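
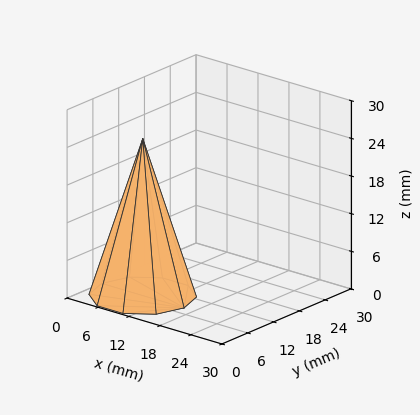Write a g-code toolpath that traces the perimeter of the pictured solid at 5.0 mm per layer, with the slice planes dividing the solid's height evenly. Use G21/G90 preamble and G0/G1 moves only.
Reading the render: the shape is a regular 10-sided pyramid, base circumscribed radius ≈ 8 mm, apex at z ≈ 25 mm (dimensions read to the nearest mm from the axis ticks). For the g-code, the solid's height is divided into equal slices at the stated Δz and each level perimeter traced with G1 moves after a G0 lift.

; perimeter-only toolpath
G21 ; units = mm
G90 ; absolute positioning
G28 ; home
; layer 1
G0 Z5.0
G0 X14.4 Y8.0
G1 X13.2 Y11.8
G1 X10.0 Y14.1
G1 X6.0 Y14.1
G1 X2.8 Y11.8
G1 X1.6 Y8.0
G1 X2.8 Y4.2
G1 X6.0 Y1.9
G1 X10.0 Y1.9
G1 X13.2 Y4.2
G1 X14.4 Y8.0
; layer 2
G0 Z10.0
G0 X12.8 Y8.0
G1 X11.9 Y10.8
G1 X9.5 Y12.6
G1 X6.5 Y12.6
G1 X4.1 Y10.8
G1 X3.2 Y8.0
G1 X4.1 Y5.2
G1 X6.5 Y3.4
G1 X9.5 Y3.4
G1 X11.9 Y5.2
G1 X12.8 Y8.0
; layer 3
G0 Z15.0
G0 X11.2 Y8.0
G1 X10.6 Y9.9
G1 X9.0 Y11.0
G1 X7.0 Y11.0
G1 X5.4 Y9.9
G1 X4.8 Y8.0
G1 X5.4 Y6.1
G1 X7.0 Y5.0
G1 X9.0 Y5.0
G1 X10.6 Y6.1
G1 X11.2 Y8.0
; layer 4
G0 Z20.0
G0 X9.6 Y8.0
G1 X9.3 Y8.9
G1 X8.5 Y9.5
G1 X7.5 Y9.5
G1 X6.7 Y8.9
G1 X6.4 Y8.0
G1 X6.7 Y7.1
G1 X7.5 Y6.5
G1 X8.5 Y6.5
G1 X9.3 Y7.1
G1 X9.6 Y8.0
M2 ; end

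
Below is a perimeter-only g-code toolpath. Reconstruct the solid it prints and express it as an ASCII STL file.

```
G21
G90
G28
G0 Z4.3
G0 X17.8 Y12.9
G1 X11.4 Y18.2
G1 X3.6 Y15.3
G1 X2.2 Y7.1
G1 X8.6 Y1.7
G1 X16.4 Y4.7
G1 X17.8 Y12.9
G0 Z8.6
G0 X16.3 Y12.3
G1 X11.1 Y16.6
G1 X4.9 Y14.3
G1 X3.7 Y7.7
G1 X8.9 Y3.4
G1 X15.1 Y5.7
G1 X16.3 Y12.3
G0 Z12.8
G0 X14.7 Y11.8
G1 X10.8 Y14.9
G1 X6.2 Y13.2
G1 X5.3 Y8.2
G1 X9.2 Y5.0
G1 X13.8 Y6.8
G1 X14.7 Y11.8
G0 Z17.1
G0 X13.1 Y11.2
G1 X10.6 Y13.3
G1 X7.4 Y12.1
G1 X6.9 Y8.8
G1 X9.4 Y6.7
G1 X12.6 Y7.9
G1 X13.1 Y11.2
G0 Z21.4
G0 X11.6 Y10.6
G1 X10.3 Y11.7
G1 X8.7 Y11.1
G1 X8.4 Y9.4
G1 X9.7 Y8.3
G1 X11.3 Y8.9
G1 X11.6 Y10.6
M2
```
solid part
  facet normal 0.0000 0.0000 -1.0000
    outer loop
      vertex 2.3 16.4 0.0
      vertex 11.7 19.9 0.0
      vertex 19.4 13.5 0.0
    endloop
  endfacet
  facet normal 0.0000 0.0000 -1.0000
    outer loop
      vertex 0.6 6.5 0.0
      vertex 2.3 16.4 0.0
      vertex 19.4 13.5 0.0
    endloop
  endfacet
  facet normal 0.0000 0.0000 -1.0000
    outer loop
      vertex 8.3 0.1 0.0
      vertex 0.6 6.5 0.0
      vertex 19.4 13.5 0.0
    endloop
  endfacet
  facet normal 0.0000 0.0000 -1.0000
    outer loop
      vertex 17.7 3.6 0.0
      vertex 8.3 0.1 0.0
      vertex 19.4 13.5 0.0
    endloop
  endfacet
  facet normal 0.6054 0.7284 0.3207
    outer loop
      vertex 19.4 13.5 0.0
      vertex 11.7 19.9 0.0
      vertex 10.0 10.0 25.7
    endloop
  endfacet
  facet normal -0.3306 0.8878 0.3201
    outer loop
      vertex 11.7 19.9 0.0
      vertex 2.3 16.4 0.0
      vertex 10.0 10.0 25.7
    endloop
  endfacet
  facet normal -0.9338 0.1604 0.3197
    outer loop
      vertex 2.3 16.4 0.0
      vertex 0.6 6.5 0.0
      vertex 10.0 10.0 25.7
    endloop
  endfacet
  facet normal -0.6054 -0.7284 0.3207
    outer loop
      vertex 0.6 6.5 0.0
      vertex 8.3 0.1 0.0
      vertex 10.0 10.0 25.7
    endloop
  endfacet
  facet normal 0.3306 -0.8878 0.3201
    outer loop
      vertex 8.3 0.1 0.0
      vertex 17.7 3.6 0.0
      vertex 10.0 10.0 25.7
    endloop
  endfacet
  facet normal 0.9338 -0.1604 0.3197
    outer loop
      vertex 17.7 3.6 0.0
      vertex 19.4 13.5 0.0
      vertex 10.0 10.0 25.7
    endloop
  endfacet
endsolid part

The G0 Z moves step by Δz≈4.3 mm. The G1 loops shrink linearly with z, so the solid tapers from its base footprint up to z≈25.7. Closing with a flat bottom cap and the tapered top and triangulating gives 10 facets — a regular 6-sided pyramid, base circumscribed radius ≈ 10 mm, apex at z ≈ 25.7 mm.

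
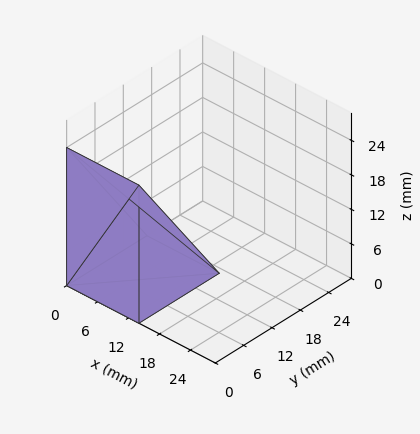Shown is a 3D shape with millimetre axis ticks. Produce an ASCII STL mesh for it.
Reading the render: the shape is a wedge (ramp): 14 × 17 mm base, rising to 24 mm along the y=0 edge and sloping linearly to z=0 at y=17 (dimensions read to the nearest mm from the axis ticks). For the STL, each face is triangulated and given an outward normal.

solid part
  facet normal 0.0000 0.0000 -1.0000
    outer loop
      vertex 14.0 17.0 0.0
      vertex 14.0 0.0 0.0
      vertex 0.0 0.0 0.0
    endloop
  endfacet
  facet normal 0.0000 0.0000 -1.0000
    outer loop
      vertex 0.0 17.0 0.0
      vertex 14.0 17.0 0.0
      vertex 0.0 0.0 0.0
    endloop
  endfacet
  facet normal 0.0000 -1.0000 0.0000
    outer loop
      vertex 0.0 0.0 0.0
      vertex 14.0 0.0 0.0
      vertex 14.0 0.0 24.0
    endloop
  endfacet
  facet normal 0.0000 -1.0000 0.0000
    outer loop
      vertex 0.0 0.0 0.0
      vertex 14.0 0.0 24.0
      vertex 0.0 0.0 24.0
    endloop
  endfacet
  facet normal 0.0000 0.8160 0.5780
    outer loop
      vertex 0.0 0.0 24.0
      vertex 14.0 0.0 24.0
      vertex 14.0 17.0 0.0
    endloop
  endfacet
  facet normal 0.0000 0.8160 0.5780
    outer loop
      vertex 0.0 0.0 24.0
      vertex 14.0 17.0 0.0
      vertex 0.0 17.0 0.0
    endloop
  endfacet
  facet normal -1.0000 0.0000 0.0000
    outer loop
      vertex 0.0 0.0 24.0
      vertex 0.0 17.0 0.0
      vertex 0.0 0.0 0.0
    endloop
  endfacet
  facet normal 1.0000 0.0000 0.0000
    outer loop
      vertex 14.0 0.0 0.0
      vertex 14.0 17.0 0.0
      vertex 14.0 0.0 24.0
    endloop
  endfacet
endsolid part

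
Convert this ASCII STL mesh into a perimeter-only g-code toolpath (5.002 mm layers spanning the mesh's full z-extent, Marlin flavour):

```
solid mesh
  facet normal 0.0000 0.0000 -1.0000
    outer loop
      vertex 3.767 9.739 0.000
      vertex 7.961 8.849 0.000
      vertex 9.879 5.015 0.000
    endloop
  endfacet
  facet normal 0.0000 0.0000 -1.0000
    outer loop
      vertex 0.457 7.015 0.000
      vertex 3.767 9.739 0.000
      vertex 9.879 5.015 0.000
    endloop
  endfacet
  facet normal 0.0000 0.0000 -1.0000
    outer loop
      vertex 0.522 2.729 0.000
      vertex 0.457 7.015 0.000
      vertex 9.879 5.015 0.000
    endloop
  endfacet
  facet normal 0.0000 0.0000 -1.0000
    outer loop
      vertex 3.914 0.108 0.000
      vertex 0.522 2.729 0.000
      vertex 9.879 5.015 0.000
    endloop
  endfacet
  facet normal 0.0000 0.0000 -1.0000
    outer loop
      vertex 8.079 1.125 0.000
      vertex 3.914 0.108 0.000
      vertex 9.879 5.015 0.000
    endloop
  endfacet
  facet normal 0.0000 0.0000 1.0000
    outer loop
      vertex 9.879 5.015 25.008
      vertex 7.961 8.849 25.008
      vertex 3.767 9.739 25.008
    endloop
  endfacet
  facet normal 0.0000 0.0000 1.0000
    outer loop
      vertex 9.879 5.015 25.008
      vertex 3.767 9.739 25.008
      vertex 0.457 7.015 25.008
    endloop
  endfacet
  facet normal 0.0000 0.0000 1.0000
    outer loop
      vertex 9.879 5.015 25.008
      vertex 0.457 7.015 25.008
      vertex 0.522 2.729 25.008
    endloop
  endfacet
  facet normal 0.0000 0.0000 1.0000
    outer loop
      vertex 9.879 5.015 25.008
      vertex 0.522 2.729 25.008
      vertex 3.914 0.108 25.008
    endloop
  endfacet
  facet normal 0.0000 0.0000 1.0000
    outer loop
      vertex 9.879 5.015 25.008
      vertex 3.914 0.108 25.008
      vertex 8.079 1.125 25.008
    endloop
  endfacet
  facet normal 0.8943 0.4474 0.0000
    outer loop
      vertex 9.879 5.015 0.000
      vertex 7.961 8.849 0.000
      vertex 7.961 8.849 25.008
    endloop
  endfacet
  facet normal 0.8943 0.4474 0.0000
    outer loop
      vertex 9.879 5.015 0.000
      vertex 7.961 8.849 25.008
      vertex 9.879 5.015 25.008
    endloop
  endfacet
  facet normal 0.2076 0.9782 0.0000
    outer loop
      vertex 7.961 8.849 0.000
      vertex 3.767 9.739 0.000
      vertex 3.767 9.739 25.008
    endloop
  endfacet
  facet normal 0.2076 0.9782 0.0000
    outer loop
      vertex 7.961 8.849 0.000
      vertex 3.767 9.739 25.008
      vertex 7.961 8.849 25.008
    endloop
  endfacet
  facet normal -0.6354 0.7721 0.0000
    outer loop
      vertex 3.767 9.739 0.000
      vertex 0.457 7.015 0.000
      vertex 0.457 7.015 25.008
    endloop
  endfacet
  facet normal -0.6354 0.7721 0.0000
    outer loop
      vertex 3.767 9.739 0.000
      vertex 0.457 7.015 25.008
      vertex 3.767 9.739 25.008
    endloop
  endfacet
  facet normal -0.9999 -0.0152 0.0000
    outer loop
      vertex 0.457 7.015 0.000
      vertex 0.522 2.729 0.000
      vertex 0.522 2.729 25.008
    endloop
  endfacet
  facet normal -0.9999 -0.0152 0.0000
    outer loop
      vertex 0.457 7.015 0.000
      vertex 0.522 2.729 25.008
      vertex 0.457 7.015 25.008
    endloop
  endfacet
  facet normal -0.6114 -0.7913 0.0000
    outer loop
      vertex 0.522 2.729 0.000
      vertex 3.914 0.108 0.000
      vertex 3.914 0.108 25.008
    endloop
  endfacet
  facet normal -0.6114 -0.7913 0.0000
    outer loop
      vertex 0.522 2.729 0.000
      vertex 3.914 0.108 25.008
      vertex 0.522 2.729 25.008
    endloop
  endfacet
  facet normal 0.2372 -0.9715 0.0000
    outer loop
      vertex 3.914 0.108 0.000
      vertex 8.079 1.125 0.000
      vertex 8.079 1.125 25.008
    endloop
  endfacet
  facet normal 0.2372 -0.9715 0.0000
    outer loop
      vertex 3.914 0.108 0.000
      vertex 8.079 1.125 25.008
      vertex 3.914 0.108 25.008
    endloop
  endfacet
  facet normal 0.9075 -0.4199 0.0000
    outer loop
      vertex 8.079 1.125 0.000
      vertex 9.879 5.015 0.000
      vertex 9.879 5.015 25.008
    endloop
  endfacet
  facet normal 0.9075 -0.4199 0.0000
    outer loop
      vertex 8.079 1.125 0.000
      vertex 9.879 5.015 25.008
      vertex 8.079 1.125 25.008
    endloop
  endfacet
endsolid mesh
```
; perimeter-only toolpath
G21 ; units = mm
G90 ; absolute positioning
G28 ; home
; layer 1
G0 Z5.002
G0 X9.879 Y5.015
G1 X7.961 Y8.849
G1 X3.767 Y9.739
G1 X0.457 Y7.015
G1 X0.522 Y2.729
G1 X3.914 Y0.108
G1 X8.079 Y1.125
G1 X9.879 Y5.015
; layer 2
G0 Z10.003
G0 X9.879 Y5.015
G1 X7.961 Y8.849
G1 X3.767 Y9.739
G1 X0.457 Y7.015
G1 X0.522 Y2.729
G1 X3.914 Y0.108
G1 X8.079 Y1.125
G1 X9.879 Y5.015
; layer 3
G0 Z15.005
G0 X9.879 Y5.015
G1 X7.961 Y8.849
G1 X3.767 Y9.739
G1 X0.457 Y7.015
G1 X0.522 Y2.729
G1 X3.914 Y0.108
G1 X8.079 Y1.125
G1 X9.879 Y5.015
; layer 4
G0 Z20.006
G0 X9.879 Y5.015
G1 X7.961 Y8.849
G1 X3.767 Y9.739
G1 X0.457 Y7.015
G1 X0.522 Y2.729
G1 X3.914 Y0.108
G1 X8.079 Y1.125
G1 X9.879 Y5.015
; layer 5
G0 Z25.008
G0 X9.879 Y5.015
G1 X7.961 Y8.849
G1 X3.767 Y9.739
G1 X0.457 Y7.015
G1 X0.522 Y2.729
G1 X3.914 Y0.108
G1 X8.079 Y1.125
G1 X9.879 Y5.015
M2 ; end

The solid is a regular 7-sided prism (a cylinder approximated with 7 flat sides), circumscribed radius ≈ 4.94 mm, height ≈ 25 mm. Slicing at Δz = 5.002 mm — 5 equal slices spanning the solid's height, so layer i sits at z = i·h/5 — gives 5 non-empty perimeters. Each is a 7-segment closed polygon; G0 lifts to the layer z and rapids to the start vertex, then G1 traces the edges.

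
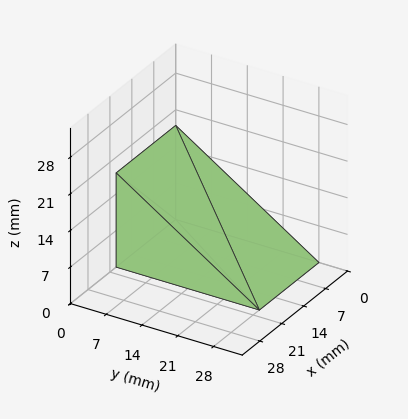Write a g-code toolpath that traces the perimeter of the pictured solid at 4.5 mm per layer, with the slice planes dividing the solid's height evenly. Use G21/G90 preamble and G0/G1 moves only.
Reading the render: the shape is a wedge (ramp): 19 × 28 mm base, rising to 18 mm along the y=0 edge and sloping linearly to z=0 at y=28 (dimensions read to the nearest mm from the axis ticks). For the g-code, the solid's height is divided into equal slices at the stated Δz and each level perimeter traced with G1 moves after a G0 lift.

; perimeter-only toolpath
G21 ; units = mm
G90 ; absolute positioning
G28 ; home
; layer 1
G0 Z4.5
G0 X0.0 Y0.0
G1 X19.0 Y0.0
G1 X19.0 Y21.0
G1 X0.0 Y21.0
G1 X0.0 Y0.0
; layer 2
G0 Z9.0
G0 X0.0 Y0.0
G1 X19.0 Y0.0
G1 X19.0 Y14.0
G1 X0.0 Y14.0
G1 X0.0 Y0.0
; layer 3
G0 Z13.5
G0 X0.0 Y0.0
G1 X19.0 Y0.0
G1 X19.0 Y7.0
G1 X0.0 Y7.0
G1 X0.0 Y0.0
M2 ; end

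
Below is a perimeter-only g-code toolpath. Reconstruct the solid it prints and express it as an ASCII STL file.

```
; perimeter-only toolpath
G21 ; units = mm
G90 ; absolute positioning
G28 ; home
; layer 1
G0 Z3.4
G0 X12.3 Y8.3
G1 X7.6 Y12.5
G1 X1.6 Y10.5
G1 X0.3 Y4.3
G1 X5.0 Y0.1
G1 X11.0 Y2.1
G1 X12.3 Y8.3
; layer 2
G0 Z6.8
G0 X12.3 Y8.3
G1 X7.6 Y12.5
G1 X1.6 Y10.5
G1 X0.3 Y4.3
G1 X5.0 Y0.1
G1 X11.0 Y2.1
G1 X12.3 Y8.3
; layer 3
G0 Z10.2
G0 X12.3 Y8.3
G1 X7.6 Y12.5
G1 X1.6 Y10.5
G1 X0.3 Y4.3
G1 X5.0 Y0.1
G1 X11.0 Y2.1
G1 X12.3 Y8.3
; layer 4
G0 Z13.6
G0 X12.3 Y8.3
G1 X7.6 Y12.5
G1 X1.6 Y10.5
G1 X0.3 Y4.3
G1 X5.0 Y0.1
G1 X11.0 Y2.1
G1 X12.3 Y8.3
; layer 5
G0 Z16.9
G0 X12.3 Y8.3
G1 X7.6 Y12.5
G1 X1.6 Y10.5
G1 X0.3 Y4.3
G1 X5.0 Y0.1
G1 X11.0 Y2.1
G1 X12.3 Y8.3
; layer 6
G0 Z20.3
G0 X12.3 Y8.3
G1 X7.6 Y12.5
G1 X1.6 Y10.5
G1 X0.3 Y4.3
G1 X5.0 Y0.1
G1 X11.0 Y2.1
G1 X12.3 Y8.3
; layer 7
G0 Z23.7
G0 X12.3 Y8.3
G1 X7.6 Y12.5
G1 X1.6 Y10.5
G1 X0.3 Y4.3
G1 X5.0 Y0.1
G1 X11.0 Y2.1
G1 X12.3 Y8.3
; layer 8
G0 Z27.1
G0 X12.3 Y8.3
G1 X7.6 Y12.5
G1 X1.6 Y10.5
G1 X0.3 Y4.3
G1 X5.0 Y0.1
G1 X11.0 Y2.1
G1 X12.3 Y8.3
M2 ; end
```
solid part
  facet normal 0.0000 0.0000 -1.0000
    outer loop
      vertex 1.6 10.5 0.0
      vertex 7.6 12.5 0.0
      vertex 12.3 8.3 0.0
    endloop
  endfacet
  facet normal 0.0000 0.0000 -1.0000
    outer loop
      vertex 0.3 4.3 0.0
      vertex 1.6 10.5 0.0
      vertex 12.3 8.3 0.0
    endloop
  endfacet
  facet normal 0.0000 0.0000 -1.0000
    outer loop
      vertex 5.0 0.1 0.0
      vertex 0.3 4.3 0.0
      vertex 12.3 8.3 0.0
    endloop
  endfacet
  facet normal 0.0000 0.0000 -1.0000
    outer loop
      vertex 11.0 2.1 0.0
      vertex 5.0 0.1 0.0
      vertex 12.3 8.3 0.0
    endloop
  endfacet
  facet normal 0.0000 0.0000 1.0000
    outer loop
      vertex 12.3 8.3 27.1
      vertex 7.6 12.5 27.1
      vertex 1.6 10.5 27.1
    endloop
  endfacet
  facet normal 0.0000 0.0000 1.0000
    outer loop
      vertex 12.3 8.3 27.1
      vertex 1.6 10.5 27.1
      vertex 0.3 4.3 27.1
    endloop
  endfacet
  facet normal 0.0000 0.0000 1.0000
    outer loop
      vertex 12.3 8.3 27.1
      vertex 0.3 4.3 27.1
      vertex 5.0 0.1 27.1
    endloop
  endfacet
  facet normal 0.0000 0.0000 1.0000
    outer loop
      vertex 12.3 8.3 27.1
      vertex 5.0 0.1 27.1
      vertex 11.0 2.1 27.1
    endloop
  endfacet
  facet normal 0.6663 0.7457 0.0000
    outer loop
      vertex 12.3 8.3 0.0
      vertex 7.6 12.5 0.0
      vertex 7.6 12.5 27.1
    endloop
  endfacet
  facet normal 0.6663 0.7457 0.0000
    outer loop
      vertex 12.3 8.3 0.0
      vertex 7.6 12.5 27.1
      vertex 12.3 8.3 27.1
    endloop
  endfacet
  facet normal -0.3162 0.9487 0.0000
    outer loop
      vertex 7.6 12.5 0.0
      vertex 1.6 10.5 0.0
      vertex 1.6 10.5 27.1
    endloop
  endfacet
  facet normal -0.3162 0.9487 0.0000
    outer loop
      vertex 7.6 12.5 0.0
      vertex 1.6 10.5 27.1
      vertex 7.6 12.5 27.1
    endloop
  endfacet
  facet normal -0.9787 0.2052 0.0000
    outer loop
      vertex 1.6 10.5 0.0
      vertex 0.3 4.3 0.0
      vertex 0.3 4.3 27.1
    endloop
  endfacet
  facet normal -0.9787 0.2052 0.0000
    outer loop
      vertex 1.6 10.5 0.0
      vertex 0.3 4.3 27.1
      vertex 1.6 10.5 27.1
    endloop
  endfacet
  facet normal -0.6663 -0.7457 0.0000
    outer loop
      vertex 0.3 4.3 0.0
      vertex 5.0 0.1 0.0
      vertex 5.0 0.1 27.1
    endloop
  endfacet
  facet normal -0.6663 -0.7457 0.0000
    outer loop
      vertex 0.3 4.3 0.0
      vertex 5.0 0.1 27.1
      vertex 0.3 4.3 27.1
    endloop
  endfacet
  facet normal 0.3162 -0.9487 0.0000
    outer loop
      vertex 5.0 0.1 0.0
      vertex 11.0 2.1 0.0
      vertex 11.0 2.1 27.1
    endloop
  endfacet
  facet normal 0.3162 -0.9487 0.0000
    outer loop
      vertex 5.0 0.1 0.0
      vertex 11.0 2.1 27.1
      vertex 5.0 0.1 27.1
    endloop
  endfacet
  facet normal 0.9787 -0.2052 0.0000
    outer loop
      vertex 11.0 2.1 0.0
      vertex 12.3 8.3 0.0
      vertex 12.3 8.3 27.1
    endloop
  endfacet
  facet normal 0.9787 -0.2052 0.0000
    outer loop
      vertex 11.0 2.1 0.0
      vertex 12.3 8.3 27.1
      vertex 11.0 2.1 27.1
    endloop
  endfacet
endsolid part

The G0 Z moves step by Δz≈3.4 mm. Every layer's G1 loop is the same polygon, so the solid is a straight extrusion of it from z=0 to z≈27.1. Closing with flat bottom and top caps and triangulating gives 20 facets — a regular 6-sided prism (a cylinder approximated with 6 flat sides), circumscribed radius ≈ 6.3 mm, height ≈ 27.1 mm.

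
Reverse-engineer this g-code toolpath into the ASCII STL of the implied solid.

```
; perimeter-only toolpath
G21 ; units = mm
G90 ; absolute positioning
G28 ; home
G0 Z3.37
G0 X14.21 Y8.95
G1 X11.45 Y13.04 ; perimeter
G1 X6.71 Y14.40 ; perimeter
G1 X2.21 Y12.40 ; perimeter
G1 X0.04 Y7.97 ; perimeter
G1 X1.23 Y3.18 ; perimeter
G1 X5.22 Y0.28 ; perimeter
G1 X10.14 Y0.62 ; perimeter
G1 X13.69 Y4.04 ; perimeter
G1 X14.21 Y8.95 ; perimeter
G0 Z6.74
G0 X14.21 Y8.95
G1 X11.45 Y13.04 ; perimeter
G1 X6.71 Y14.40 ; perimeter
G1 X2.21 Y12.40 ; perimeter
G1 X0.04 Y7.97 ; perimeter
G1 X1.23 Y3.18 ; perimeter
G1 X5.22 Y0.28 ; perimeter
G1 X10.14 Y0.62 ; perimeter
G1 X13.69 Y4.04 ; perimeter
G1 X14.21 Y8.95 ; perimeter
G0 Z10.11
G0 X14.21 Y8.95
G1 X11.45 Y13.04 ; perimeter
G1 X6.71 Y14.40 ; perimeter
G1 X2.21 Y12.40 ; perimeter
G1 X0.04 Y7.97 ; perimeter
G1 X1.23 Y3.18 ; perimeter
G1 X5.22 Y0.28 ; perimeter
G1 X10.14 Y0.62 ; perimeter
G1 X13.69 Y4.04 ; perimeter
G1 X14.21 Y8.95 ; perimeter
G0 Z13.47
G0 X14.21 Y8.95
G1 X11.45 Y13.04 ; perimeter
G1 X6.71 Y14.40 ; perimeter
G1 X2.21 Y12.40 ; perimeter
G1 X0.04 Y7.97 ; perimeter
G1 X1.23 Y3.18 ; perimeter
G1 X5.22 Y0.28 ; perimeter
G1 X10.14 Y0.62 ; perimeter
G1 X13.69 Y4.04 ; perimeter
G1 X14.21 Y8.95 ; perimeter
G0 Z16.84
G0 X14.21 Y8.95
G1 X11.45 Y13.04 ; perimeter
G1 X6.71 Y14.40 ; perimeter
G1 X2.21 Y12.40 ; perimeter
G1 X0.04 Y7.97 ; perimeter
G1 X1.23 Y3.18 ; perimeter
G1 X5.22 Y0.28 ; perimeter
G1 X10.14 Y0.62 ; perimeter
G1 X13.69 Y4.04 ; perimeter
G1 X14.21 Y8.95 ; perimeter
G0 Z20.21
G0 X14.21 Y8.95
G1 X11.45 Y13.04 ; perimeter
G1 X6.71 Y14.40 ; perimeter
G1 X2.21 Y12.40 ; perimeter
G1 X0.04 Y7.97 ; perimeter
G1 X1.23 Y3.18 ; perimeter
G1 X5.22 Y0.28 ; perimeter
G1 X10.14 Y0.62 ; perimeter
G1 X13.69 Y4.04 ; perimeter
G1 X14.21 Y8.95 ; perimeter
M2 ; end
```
solid part
  facet normal 0.0000 0.0000 -1.0000
    outer loop
      vertex 6.71 14.40 0.00
      vertex 11.45 13.04 0.00
      vertex 14.21 8.95 0.00
    endloop
  endfacet
  facet normal 0.0000 0.0000 -1.0000
    outer loop
      vertex 2.21 12.40 0.00
      vertex 6.71 14.40 0.00
      vertex 14.21 8.95 0.00
    endloop
  endfacet
  facet normal 0.0000 0.0000 -1.0000
    outer loop
      vertex 0.04 7.97 0.00
      vertex 2.21 12.40 0.00
      vertex 14.21 8.95 0.00
    endloop
  endfacet
  facet normal 0.0000 0.0000 -1.0000
    outer loop
      vertex 1.23 3.18 0.00
      vertex 0.04 7.97 0.00
      vertex 14.21 8.95 0.00
    endloop
  endfacet
  facet normal 0.0000 0.0000 -1.0000
    outer loop
      vertex 5.22 0.28 0.00
      vertex 1.23 3.18 0.00
      vertex 14.21 8.95 0.00
    endloop
  endfacet
  facet normal 0.0000 0.0000 -1.0000
    outer loop
      vertex 10.14 0.62 0.00
      vertex 5.22 0.28 0.00
      vertex 14.21 8.95 0.00
    endloop
  endfacet
  facet normal 0.0000 0.0000 -1.0000
    outer loop
      vertex 13.69 4.04 0.00
      vertex 10.14 0.62 0.00
      vertex 14.21 8.95 0.00
    endloop
  endfacet
  facet normal 0.0000 0.0000 1.0000
    outer loop
      vertex 14.21 8.95 20.21
      vertex 11.45 13.04 20.21
      vertex 6.71 14.40 20.21
    endloop
  endfacet
  facet normal 0.0000 0.0000 1.0000
    outer loop
      vertex 14.21 8.95 20.21
      vertex 6.71 14.40 20.21
      vertex 2.21 12.40 20.21
    endloop
  endfacet
  facet normal 0.0000 0.0000 1.0000
    outer loop
      vertex 14.21 8.95 20.21
      vertex 2.21 12.40 20.21
      vertex 0.04 7.97 20.21
    endloop
  endfacet
  facet normal 0.0000 0.0000 1.0000
    outer loop
      vertex 14.21 8.95 20.21
      vertex 0.04 7.97 20.21
      vertex 1.23 3.18 20.21
    endloop
  endfacet
  facet normal 0.0000 0.0000 1.0000
    outer loop
      vertex 14.21 8.95 20.21
      vertex 1.23 3.18 20.21
      vertex 5.22 0.28 20.21
    endloop
  endfacet
  facet normal 0.0000 0.0000 1.0000
    outer loop
      vertex 14.21 8.95 20.21
      vertex 5.22 0.28 20.21
      vertex 10.14 0.62 20.21
    endloop
  endfacet
  facet normal 0.0000 0.0000 1.0000
    outer loop
      vertex 14.21 8.95 20.21
      vertex 10.14 0.62 20.21
      vertex 13.69 4.04 20.21
    endloop
  endfacet
  facet normal 0.8289 0.5594 0.0000
    outer loop
      vertex 14.21 8.95 0.00
      vertex 11.45 13.04 0.00
      vertex 11.45 13.04 20.21
    endloop
  endfacet
  facet normal 0.8289 0.5594 0.0000
    outer loop
      vertex 14.21 8.95 0.00
      vertex 11.45 13.04 20.21
      vertex 14.21 8.95 20.21
    endloop
  endfacet
  facet normal 0.2758 0.9612 0.0000
    outer loop
      vertex 11.45 13.04 0.00
      vertex 6.71 14.40 0.00
      vertex 6.71 14.40 20.21
    endloop
  endfacet
  facet normal 0.2758 0.9612 0.0000
    outer loop
      vertex 11.45 13.04 0.00
      vertex 6.71 14.40 20.21
      vertex 11.45 13.04 20.21
    endloop
  endfacet
  facet normal -0.4061 0.9138 0.0000
    outer loop
      vertex 6.71 14.40 0.00
      vertex 2.21 12.40 0.00
      vertex 2.21 12.40 20.21
    endloop
  endfacet
  facet normal -0.4061 0.9138 0.0000
    outer loop
      vertex 6.71 14.40 0.00
      vertex 2.21 12.40 20.21
      vertex 6.71 14.40 20.21
    endloop
  endfacet
  facet normal -0.8980 0.4399 0.0000
    outer loop
      vertex 2.21 12.40 0.00
      vertex 0.04 7.97 0.00
      vertex 0.04 7.97 20.21
    endloop
  endfacet
  facet normal -0.8980 0.4399 0.0000
    outer loop
      vertex 2.21 12.40 0.00
      vertex 0.04 7.97 20.21
      vertex 2.21 12.40 20.21
    endloop
  endfacet
  facet normal -0.9705 -0.2411 0.0000
    outer loop
      vertex 0.04 7.97 0.00
      vertex 1.23 3.18 0.00
      vertex 1.23 3.18 20.21
    endloop
  endfacet
  facet normal -0.9705 -0.2411 0.0000
    outer loop
      vertex 0.04 7.97 0.00
      vertex 1.23 3.18 20.21
      vertex 0.04 7.97 20.21
    endloop
  endfacet
  facet normal -0.5879 -0.8089 0.0000
    outer loop
      vertex 1.23 3.18 0.00
      vertex 5.22 0.28 0.00
      vertex 5.22 0.28 20.21
    endloop
  endfacet
  facet normal -0.5879 -0.8089 0.0000
    outer loop
      vertex 1.23 3.18 0.00
      vertex 5.22 0.28 20.21
      vertex 1.23 3.18 20.21
    endloop
  endfacet
  facet normal 0.0689 -0.9976 0.0000
    outer loop
      vertex 5.22 0.28 0.00
      vertex 10.14 0.62 0.00
      vertex 10.14 0.62 20.21
    endloop
  endfacet
  facet normal 0.0689 -0.9976 0.0000
    outer loop
      vertex 5.22 0.28 0.00
      vertex 10.14 0.62 20.21
      vertex 5.22 0.28 20.21
    endloop
  endfacet
  facet normal 0.6938 -0.7202 0.0000
    outer loop
      vertex 10.14 0.62 0.00
      vertex 13.69 4.04 0.00
      vertex 13.69 4.04 20.21
    endloop
  endfacet
  facet normal 0.6938 -0.7202 0.0000
    outer loop
      vertex 10.14 0.62 0.00
      vertex 13.69 4.04 20.21
      vertex 10.14 0.62 20.21
    endloop
  endfacet
  facet normal 0.9944 -0.1053 0.0000
    outer loop
      vertex 13.69 4.04 0.00
      vertex 14.21 8.95 0.00
      vertex 14.21 8.95 20.21
    endloop
  endfacet
  facet normal 0.9944 -0.1053 0.0000
    outer loop
      vertex 13.69 4.04 0.00
      vertex 14.21 8.95 20.21
      vertex 13.69 4.04 20.21
    endloop
  endfacet
endsolid part

The G0 Z moves step by Δz≈3.37 mm. Every layer's G1 loop is the same polygon, so the solid is a straight extrusion of it from z=0 to z≈20.2. Closing with flat bottom and top caps and triangulating gives 32 facets — a regular 9-sided prism (a cylinder approximated with 9 flat sides), circumscribed radius ≈ 7.21 mm, height ≈ 20.2 mm.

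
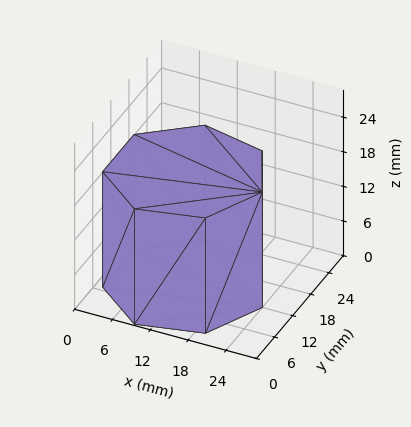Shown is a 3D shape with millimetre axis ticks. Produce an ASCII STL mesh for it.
Reading the render: the shape is a regular 7-sided prism (a cylinder approximated with 7 flat sides), circumscribed radius ≈ 12 mm, height ≈ 20 mm (dimensions read to the nearest mm from the axis ticks). For the STL, each face is triangulated and given an outward normal.

solid part
  facet normal 0.0000 0.0000 -1.0000
    outer loop
      vertex 9.33 23.70 0.00
      vertex 19.48 21.38 0.00
      vertex 24.00 12.00 0.00
    endloop
  endfacet
  facet normal 0.0000 0.0000 -1.0000
    outer loop
      vertex 1.19 17.21 0.00
      vertex 9.33 23.70 0.00
      vertex 24.00 12.00 0.00
    endloop
  endfacet
  facet normal 0.0000 0.0000 -1.0000
    outer loop
      vertex 1.19 6.79 0.00
      vertex 1.19 17.21 0.00
      vertex 24.00 12.00 0.00
    endloop
  endfacet
  facet normal 0.0000 0.0000 -1.0000
    outer loop
      vertex 9.33 0.30 0.00
      vertex 1.19 6.79 0.00
      vertex 24.00 12.00 0.00
    endloop
  endfacet
  facet normal 0.0000 0.0000 -1.0000
    outer loop
      vertex 19.48 2.62 0.00
      vertex 9.33 0.30 0.00
      vertex 24.00 12.00 0.00
    endloop
  endfacet
  facet normal 0.0000 0.0000 1.0000
    outer loop
      vertex 24.00 12.00 20.00
      vertex 19.48 21.38 20.00
      vertex 9.33 23.70 20.00
    endloop
  endfacet
  facet normal 0.0000 0.0000 1.0000
    outer loop
      vertex 24.00 12.00 20.00
      vertex 9.33 23.70 20.00
      vertex 1.19 17.21 20.00
    endloop
  endfacet
  facet normal 0.0000 0.0000 1.0000
    outer loop
      vertex 24.00 12.00 20.00
      vertex 1.19 17.21 20.00
      vertex 1.19 6.79 20.00
    endloop
  endfacet
  facet normal 0.0000 0.0000 1.0000
    outer loop
      vertex 24.00 12.00 20.00
      vertex 1.19 6.79 20.00
      vertex 9.33 0.30 20.00
    endloop
  endfacet
  facet normal 0.0000 0.0000 1.0000
    outer loop
      vertex 24.00 12.00 20.00
      vertex 9.33 0.30 20.00
      vertex 19.48 2.62 20.00
    endloop
  endfacet
  facet normal 0.9009 0.4341 0.0000
    outer loop
      vertex 24.00 12.00 0.00
      vertex 19.48 21.38 0.00
      vertex 19.48 21.38 20.00
    endloop
  endfacet
  facet normal 0.9009 0.4341 0.0000
    outer loop
      vertex 24.00 12.00 0.00
      vertex 19.48 21.38 20.00
      vertex 24.00 12.00 20.00
    endloop
  endfacet
  facet normal 0.2228 0.9749 0.0000
    outer loop
      vertex 19.48 21.38 0.00
      vertex 9.33 23.70 0.00
      vertex 9.33 23.70 20.00
    endloop
  endfacet
  facet normal 0.2228 0.9749 0.0000
    outer loop
      vertex 19.48 21.38 0.00
      vertex 9.33 23.70 20.00
      vertex 19.48 21.38 20.00
    endloop
  endfacet
  facet normal -0.6234 0.7819 0.0000
    outer loop
      vertex 9.33 23.70 0.00
      vertex 1.19 17.21 0.00
      vertex 1.19 17.21 20.00
    endloop
  endfacet
  facet normal -0.6234 0.7819 0.0000
    outer loop
      vertex 9.33 23.70 0.00
      vertex 1.19 17.21 20.00
      vertex 9.33 23.70 20.00
    endloop
  endfacet
  facet normal -1.0000 0.0000 0.0000
    outer loop
      vertex 1.19 17.21 0.00
      vertex 1.19 6.79 0.00
      vertex 1.19 6.79 20.00
    endloop
  endfacet
  facet normal -1.0000 0.0000 0.0000
    outer loop
      vertex 1.19 17.21 0.00
      vertex 1.19 6.79 20.00
      vertex 1.19 17.21 20.00
    endloop
  endfacet
  facet normal -0.6234 -0.7819 0.0000
    outer loop
      vertex 1.19 6.79 0.00
      vertex 9.33 0.30 0.00
      vertex 9.33 0.30 20.00
    endloop
  endfacet
  facet normal -0.6234 -0.7819 0.0000
    outer loop
      vertex 1.19 6.79 0.00
      vertex 9.33 0.30 20.00
      vertex 1.19 6.79 20.00
    endloop
  endfacet
  facet normal 0.2228 -0.9749 0.0000
    outer loop
      vertex 9.33 0.30 0.00
      vertex 19.48 2.62 0.00
      vertex 19.48 2.62 20.00
    endloop
  endfacet
  facet normal 0.2228 -0.9749 0.0000
    outer loop
      vertex 9.33 0.30 0.00
      vertex 19.48 2.62 20.00
      vertex 9.33 0.30 20.00
    endloop
  endfacet
  facet normal 0.9009 -0.4341 0.0000
    outer loop
      vertex 19.48 2.62 0.00
      vertex 24.00 12.00 0.00
      vertex 24.00 12.00 20.00
    endloop
  endfacet
  facet normal 0.9009 -0.4341 0.0000
    outer loop
      vertex 19.48 2.62 0.00
      vertex 24.00 12.00 20.00
      vertex 19.48 2.62 20.00
    endloop
  endfacet
endsolid part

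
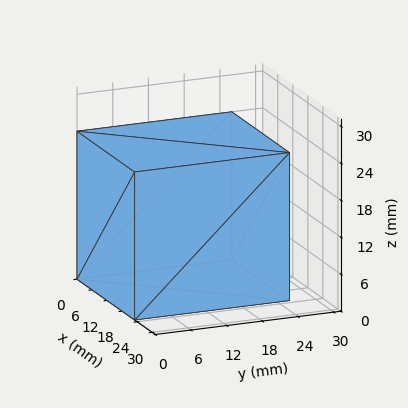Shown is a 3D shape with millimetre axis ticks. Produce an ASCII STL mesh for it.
Reading the render: the shape is a rectangular box, roughly 23 × 26 mm footprint and 24 mm tall (dimensions read to the nearest mm from the axis ticks). For the STL, each face is triangulated and given an outward normal.

solid part
  facet normal 0.0000 0.0000 -1.0000
    outer loop
      vertex 23.0 26.0 0.0
      vertex 23.0 0.0 0.0
      vertex 0.0 0.0 0.0
    endloop
  endfacet
  facet normal 0.0000 0.0000 -1.0000
    outer loop
      vertex 0.0 26.0 0.0
      vertex 23.0 26.0 0.0
      vertex 0.0 0.0 0.0
    endloop
  endfacet
  facet normal 0.0000 0.0000 1.0000
    outer loop
      vertex 0.0 0.0 24.0
      vertex 23.0 0.0 24.0
      vertex 23.0 26.0 24.0
    endloop
  endfacet
  facet normal 0.0000 0.0000 1.0000
    outer loop
      vertex 0.0 0.0 24.0
      vertex 23.0 26.0 24.0
      vertex 0.0 26.0 24.0
    endloop
  endfacet
  facet normal 0.0000 -1.0000 0.0000
    outer loop
      vertex 0.0 0.0 0.0
      vertex 23.0 0.0 0.0
      vertex 23.0 0.0 24.0
    endloop
  endfacet
  facet normal 0.0000 -1.0000 0.0000
    outer loop
      vertex 0.0 0.0 0.0
      vertex 23.0 0.0 24.0
      vertex 0.0 0.0 24.0
    endloop
  endfacet
  facet normal 0.0000 1.0000 0.0000
    outer loop
      vertex 23.0 26.0 24.0
      vertex 23.0 26.0 0.0
      vertex 0.0 26.0 0.0
    endloop
  endfacet
  facet normal 0.0000 1.0000 0.0000
    outer loop
      vertex 0.0 26.0 24.0
      vertex 23.0 26.0 24.0
      vertex 0.0 26.0 0.0
    endloop
  endfacet
  facet normal -1.0000 0.0000 0.0000
    outer loop
      vertex 0.0 26.0 24.0
      vertex 0.0 26.0 0.0
      vertex 0.0 0.0 0.0
    endloop
  endfacet
  facet normal -1.0000 0.0000 0.0000
    outer loop
      vertex 0.0 0.0 24.0
      vertex 0.0 26.0 24.0
      vertex 0.0 0.0 0.0
    endloop
  endfacet
  facet normal 1.0000 0.0000 0.0000
    outer loop
      vertex 23.0 0.0 0.0
      vertex 23.0 26.0 0.0
      vertex 23.0 26.0 24.0
    endloop
  endfacet
  facet normal 1.0000 0.0000 0.0000
    outer loop
      vertex 23.0 0.0 0.0
      vertex 23.0 26.0 24.0
      vertex 23.0 0.0 24.0
    endloop
  endfacet
endsolid part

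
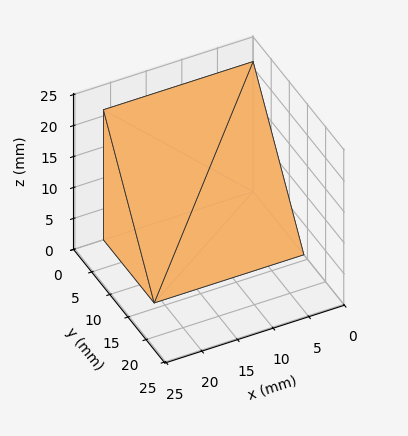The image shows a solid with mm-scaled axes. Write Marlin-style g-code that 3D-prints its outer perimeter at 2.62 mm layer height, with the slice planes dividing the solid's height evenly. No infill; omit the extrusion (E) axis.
Reading the render: the shape is a wedge (ramp): 21 × 14 mm base, rising to 21 mm along the y=0 edge and sloping linearly to z=0 at y=14 (dimensions read to the nearest mm from the axis ticks). For the g-code, the solid's height is divided into equal slices at the stated Δz and each level perimeter traced with G1 moves after a G0 lift.

; perimeter-only toolpath
G21 ; units = mm
G90 ; absolute positioning
G28 ; home
; layer 1
G0 Z2.62
G0 X0.00 Y0.00
G1 X21.00 Y0.00
G1 X21.00 Y12.25
G1 X0.00 Y12.25
G1 X0.00 Y0.00
; layer 2
G0 Z5.25
G0 X0.00 Y0.00
G1 X21.00 Y0.00
G1 X21.00 Y10.50
G1 X0.00 Y10.50
G1 X0.00 Y0.00
; layer 3
G0 Z7.88
G0 X0.00 Y0.00
G1 X21.00 Y0.00
G1 X21.00 Y8.75
G1 X0.00 Y8.75
G1 X0.00 Y0.00
; layer 4
G0 Z10.50
G0 X0.00 Y0.00
G1 X21.00 Y0.00
G1 X21.00 Y7.00
G1 X0.00 Y7.00
G1 X0.00 Y0.00
; layer 5
G0 Z13.12
G0 X0.00 Y0.00
G1 X21.00 Y0.00
G1 X21.00 Y5.25
G1 X0.00 Y5.25
G1 X0.00 Y0.00
; layer 6
G0 Z15.75
G0 X0.00 Y0.00
G1 X21.00 Y0.00
G1 X21.00 Y3.50
G1 X0.00 Y3.50
G1 X0.00 Y0.00
; layer 7
G0 Z18.38
G0 X0.00 Y0.00
G1 X21.00 Y0.00
G1 X21.00 Y1.75
G1 X0.00 Y1.75
G1 X0.00 Y0.00
M2 ; end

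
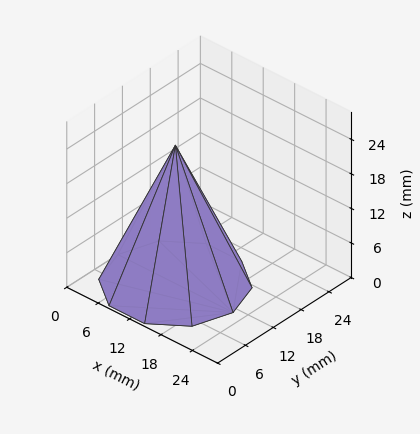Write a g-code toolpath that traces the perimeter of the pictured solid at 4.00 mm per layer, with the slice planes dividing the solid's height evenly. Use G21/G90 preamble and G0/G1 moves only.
Reading the render: the shape is a regular 10-sided pyramid, base circumscribed radius ≈ 11 mm, apex at z ≈ 24 mm (dimensions read to the nearest mm from the axis ticks). For the g-code, the solid's height is divided into equal slices at the stated Δz and each level perimeter traced with G1 moves after a G0 lift.

; perimeter-only toolpath
G21 ; units = mm
G90 ; absolute positioning
G28 ; home
; layer 1
G0 Z4.00
G0 X20.17 Y11.00
G1 X18.42 Y16.39
G1 X13.83 Y19.72
G1 X8.17 Y19.72
G1 X3.58 Y16.39
G1 X1.83 Y11.00
G1 X3.58 Y5.61
G1 X8.17 Y2.28
G1 X13.83 Y2.28
G1 X18.42 Y5.61
G1 X20.17 Y11.00
; layer 2
G0 Z8.00
G0 X18.33 Y11.00
G1 X16.93 Y15.31
G1 X13.27 Y17.97
G1 X8.73 Y17.97
G1 X5.07 Y15.31
G1 X3.67 Y11.00
G1 X5.07 Y6.69
G1 X8.73 Y4.03
G1 X13.27 Y4.03
G1 X16.93 Y6.69
G1 X18.33 Y11.00
; layer 3
G0 Z12.00
G0 X16.50 Y11.00
G1 X15.45 Y14.23
G1 X12.70 Y16.23
G1 X9.30 Y16.23
G1 X6.55 Y14.23
G1 X5.50 Y11.00
G1 X6.55 Y7.77
G1 X9.30 Y5.77
G1 X12.70 Y5.77
G1 X15.45 Y7.77
G1 X16.50 Y11.00
; layer 4
G0 Z16.00
G0 X14.67 Y11.00
G1 X13.97 Y13.16
G1 X12.13 Y14.49
G1 X9.87 Y14.49
G1 X8.03 Y13.16
G1 X7.33 Y11.00
G1 X8.03 Y8.84
G1 X9.87 Y7.51
G1 X12.13 Y7.51
G1 X13.97 Y8.84
G1 X14.67 Y11.00
; layer 5
G0 Z20.00
G0 X12.83 Y11.00
G1 X12.48 Y12.08
G1 X11.57 Y12.74
G1 X10.43 Y12.74
G1 X9.52 Y12.08
G1 X9.17 Y11.00
G1 X9.52 Y9.92
G1 X10.43 Y9.26
G1 X11.57 Y9.26
G1 X12.48 Y9.92
G1 X12.83 Y11.00
M2 ; end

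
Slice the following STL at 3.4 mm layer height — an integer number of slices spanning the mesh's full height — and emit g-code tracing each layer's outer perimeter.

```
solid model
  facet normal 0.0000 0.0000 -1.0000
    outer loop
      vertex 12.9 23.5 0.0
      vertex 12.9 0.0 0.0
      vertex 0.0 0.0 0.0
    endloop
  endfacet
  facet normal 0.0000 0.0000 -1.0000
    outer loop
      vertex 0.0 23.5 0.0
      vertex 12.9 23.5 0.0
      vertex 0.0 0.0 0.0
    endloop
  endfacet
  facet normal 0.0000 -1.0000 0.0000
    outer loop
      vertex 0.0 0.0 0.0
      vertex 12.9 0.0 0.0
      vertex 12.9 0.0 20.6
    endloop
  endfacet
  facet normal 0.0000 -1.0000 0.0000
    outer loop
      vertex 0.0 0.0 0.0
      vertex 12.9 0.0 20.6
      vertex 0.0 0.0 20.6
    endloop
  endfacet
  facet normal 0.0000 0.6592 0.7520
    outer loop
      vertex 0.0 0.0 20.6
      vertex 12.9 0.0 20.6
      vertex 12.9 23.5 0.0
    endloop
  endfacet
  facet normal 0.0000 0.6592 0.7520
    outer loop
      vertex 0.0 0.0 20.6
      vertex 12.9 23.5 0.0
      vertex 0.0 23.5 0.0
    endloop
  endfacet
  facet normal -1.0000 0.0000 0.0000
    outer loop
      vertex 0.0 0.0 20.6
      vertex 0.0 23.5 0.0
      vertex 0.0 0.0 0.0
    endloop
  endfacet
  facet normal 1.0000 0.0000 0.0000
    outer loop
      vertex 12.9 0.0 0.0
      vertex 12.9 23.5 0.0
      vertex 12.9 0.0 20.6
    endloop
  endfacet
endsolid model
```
; perimeter-only toolpath
G21 ; units = mm
G90 ; absolute positioning
G28 ; home
; layer 1
G0 Z3.4
G0 X0.0 Y0.0
G1 X12.9 Y0.0
G1 X12.9 Y19.6
G1 X0.0 Y19.6
G1 X0.0 Y0.0
; layer 2
G0 Z6.9
G0 X0.0 Y0.0
G1 X12.9 Y0.0
G1 X12.9 Y15.7
G1 X0.0 Y15.7
G1 X0.0 Y0.0
; layer 3
G0 Z10.3
G0 X0.0 Y0.0
G1 X12.9 Y0.0
G1 X12.9 Y11.8
G1 X0.0 Y11.8
G1 X0.0 Y0.0
; layer 4
G0 Z13.7
G0 X0.0 Y0.0
G1 X12.9 Y0.0
G1 X12.9 Y7.8
G1 X0.0 Y7.8
G1 X0.0 Y0.0
; layer 5
G0 Z17.2
G0 X0.0 Y0.0
G1 X12.9 Y0.0
G1 X12.9 Y3.9
G1 X0.0 Y3.9
G1 X0.0 Y0.0
M2 ; end

The solid is a wedge (ramp): 12.9 × 23.5 mm base, rising to 20.6 mm along the y=0 edge and sloping linearly to z=0 at y=23.5. Slicing at Δz = 3.4 mm — 6 equal slices spanning the solid's height, so layer i sits at z = i·h/6 — gives 5 non-empty perimeters. Each is a 4-segment closed polygon; G0 lifts to the layer z and rapids to the start vertex, then G1 traces the edges. The cross-section shrinks linearly with z (the slice at the apex is degenerate and omitted).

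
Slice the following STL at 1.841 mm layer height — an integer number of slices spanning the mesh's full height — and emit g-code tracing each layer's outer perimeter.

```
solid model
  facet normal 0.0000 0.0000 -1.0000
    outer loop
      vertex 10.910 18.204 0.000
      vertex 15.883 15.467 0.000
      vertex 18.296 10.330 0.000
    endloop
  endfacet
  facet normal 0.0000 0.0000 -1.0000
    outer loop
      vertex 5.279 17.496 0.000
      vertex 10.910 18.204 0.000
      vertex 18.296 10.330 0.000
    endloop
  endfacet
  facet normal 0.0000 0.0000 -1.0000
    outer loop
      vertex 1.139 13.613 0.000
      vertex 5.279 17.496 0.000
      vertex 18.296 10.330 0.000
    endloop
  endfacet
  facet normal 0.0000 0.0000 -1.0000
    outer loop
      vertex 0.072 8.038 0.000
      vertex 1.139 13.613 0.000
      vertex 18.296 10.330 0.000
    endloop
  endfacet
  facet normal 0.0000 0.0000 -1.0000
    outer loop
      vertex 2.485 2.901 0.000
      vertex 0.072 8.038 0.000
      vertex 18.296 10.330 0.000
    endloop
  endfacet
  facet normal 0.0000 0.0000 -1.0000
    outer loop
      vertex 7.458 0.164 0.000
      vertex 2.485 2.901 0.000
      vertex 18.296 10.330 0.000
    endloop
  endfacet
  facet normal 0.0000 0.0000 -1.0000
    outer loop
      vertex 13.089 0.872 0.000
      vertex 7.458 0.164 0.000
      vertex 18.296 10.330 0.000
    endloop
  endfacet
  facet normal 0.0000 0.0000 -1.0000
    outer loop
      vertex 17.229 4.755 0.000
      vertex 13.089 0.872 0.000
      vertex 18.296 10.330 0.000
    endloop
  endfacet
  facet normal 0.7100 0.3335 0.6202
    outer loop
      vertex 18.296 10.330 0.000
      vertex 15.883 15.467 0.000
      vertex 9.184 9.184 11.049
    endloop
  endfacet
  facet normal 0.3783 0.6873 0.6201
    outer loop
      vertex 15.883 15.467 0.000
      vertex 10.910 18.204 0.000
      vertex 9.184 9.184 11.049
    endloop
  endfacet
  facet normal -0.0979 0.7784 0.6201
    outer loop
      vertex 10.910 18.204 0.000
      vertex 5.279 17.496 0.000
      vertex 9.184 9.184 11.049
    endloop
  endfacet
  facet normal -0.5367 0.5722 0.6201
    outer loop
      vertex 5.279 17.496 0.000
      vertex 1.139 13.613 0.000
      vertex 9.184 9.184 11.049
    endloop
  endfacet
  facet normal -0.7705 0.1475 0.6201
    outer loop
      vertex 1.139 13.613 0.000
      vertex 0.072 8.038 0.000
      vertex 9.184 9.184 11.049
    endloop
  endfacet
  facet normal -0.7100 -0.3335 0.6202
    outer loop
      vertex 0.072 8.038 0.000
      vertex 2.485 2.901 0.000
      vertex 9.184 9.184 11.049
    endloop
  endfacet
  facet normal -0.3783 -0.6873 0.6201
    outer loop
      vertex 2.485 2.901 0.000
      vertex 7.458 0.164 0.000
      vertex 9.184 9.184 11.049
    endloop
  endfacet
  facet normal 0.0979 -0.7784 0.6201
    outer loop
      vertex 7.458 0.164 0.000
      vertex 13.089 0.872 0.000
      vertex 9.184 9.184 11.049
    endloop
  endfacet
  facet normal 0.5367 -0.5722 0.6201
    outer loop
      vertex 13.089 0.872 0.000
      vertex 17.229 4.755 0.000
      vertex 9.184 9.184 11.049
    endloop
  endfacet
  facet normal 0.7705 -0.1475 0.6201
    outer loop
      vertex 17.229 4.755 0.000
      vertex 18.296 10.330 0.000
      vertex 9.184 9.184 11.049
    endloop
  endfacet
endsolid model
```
; perimeter-only toolpath
G21 ; units = mm
G90 ; absolute positioning
G28 ; home
; layer 1
G0 Z1.841
G0 X16.777 Y10.139
G1 X14.767 Y14.420
G1 X10.622 Y16.701
G1 X5.930 Y16.111
G1 X2.480 Y12.875
G1 X1.591 Y8.229
G1 X3.601 Y3.948
G1 X7.746 Y1.667
G1 X12.438 Y2.257
G1 X15.888 Y5.493
G1 X16.777 Y10.139
; layer 2
G0 Z3.683
G0 X15.259 Y9.948
G1 X13.650 Y13.373
G1 X10.335 Y15.197
G1 X6.581 Y14.725
G1 X3.821 Y12.137
G1 X3.109 Y8.420
G1 X4.718 Y4.995
G1 X8.033 Y3.171
G1 X11.787 Y3.643
G1 X14.547 Y6.231
G1 X15.259 Y9.948
; layer 3
G0 Z5.524
G0 X13.740 Y9.757
G1 X12.534 Y12.325
G1 X10.047 Y13.694
G1 X7.231 Y13.340
G1 X5.161 Y11.398
G1 X4.628 Y8.611
G1 X5.834 Y6.042
G1 X8.321 Y4.674
G1 X11.136 Y5.028
G1 X13.206 Y6.970
G1 X13.740 Y9.757
; layer 4
G0 Z7.366
G0 X12.221 Y9.566
G1 X11.417 Y11.278
G1 X9.759 Y12.191
G1 X7.882 Y11.955
G1 X6.502 Y10.660
G1 X6.147 Y8.802
G1 X6.951 Y7.090
G1 X8.609 Y6.177
G1 X10.486 Y6.413
G1 X11.866 Y7.708
G1 X12.221 Y9.566
; layer 5
G0 Z9.207
G0 X10.703 Y9.375
G1 X10.300 Y10.231
G1 X9.472 Y10.687
G1 X8.533 Y10.569
G1 X7.843 Y9.922
G1 X7.665 Y8.993
G1 X8.067 Y8.137
G1 X8.896 Y7.681
G1 X9.835 Y7.799
G1 X10.525 Y8.446
G1 X10.703 Y9.375
M2 ; end

The solid is a regular 10-sided pyramid, base circumscribed radius ≈ 9.18 mm, apex at z ≈ 11 mm. Slicing at Δz = 1.841 mm — 6 equal slices spanning the solid's height, so layer i sits at z = i·h/6 — gives 5 non-empty perimeters. Each is a 10-segment closed polygon; G0 lifts to the layer z and rapids to the start vertex, then G1 traces the edges. The cross-section shrinks linearly with z (the slice at the apex is degenerate and omitted).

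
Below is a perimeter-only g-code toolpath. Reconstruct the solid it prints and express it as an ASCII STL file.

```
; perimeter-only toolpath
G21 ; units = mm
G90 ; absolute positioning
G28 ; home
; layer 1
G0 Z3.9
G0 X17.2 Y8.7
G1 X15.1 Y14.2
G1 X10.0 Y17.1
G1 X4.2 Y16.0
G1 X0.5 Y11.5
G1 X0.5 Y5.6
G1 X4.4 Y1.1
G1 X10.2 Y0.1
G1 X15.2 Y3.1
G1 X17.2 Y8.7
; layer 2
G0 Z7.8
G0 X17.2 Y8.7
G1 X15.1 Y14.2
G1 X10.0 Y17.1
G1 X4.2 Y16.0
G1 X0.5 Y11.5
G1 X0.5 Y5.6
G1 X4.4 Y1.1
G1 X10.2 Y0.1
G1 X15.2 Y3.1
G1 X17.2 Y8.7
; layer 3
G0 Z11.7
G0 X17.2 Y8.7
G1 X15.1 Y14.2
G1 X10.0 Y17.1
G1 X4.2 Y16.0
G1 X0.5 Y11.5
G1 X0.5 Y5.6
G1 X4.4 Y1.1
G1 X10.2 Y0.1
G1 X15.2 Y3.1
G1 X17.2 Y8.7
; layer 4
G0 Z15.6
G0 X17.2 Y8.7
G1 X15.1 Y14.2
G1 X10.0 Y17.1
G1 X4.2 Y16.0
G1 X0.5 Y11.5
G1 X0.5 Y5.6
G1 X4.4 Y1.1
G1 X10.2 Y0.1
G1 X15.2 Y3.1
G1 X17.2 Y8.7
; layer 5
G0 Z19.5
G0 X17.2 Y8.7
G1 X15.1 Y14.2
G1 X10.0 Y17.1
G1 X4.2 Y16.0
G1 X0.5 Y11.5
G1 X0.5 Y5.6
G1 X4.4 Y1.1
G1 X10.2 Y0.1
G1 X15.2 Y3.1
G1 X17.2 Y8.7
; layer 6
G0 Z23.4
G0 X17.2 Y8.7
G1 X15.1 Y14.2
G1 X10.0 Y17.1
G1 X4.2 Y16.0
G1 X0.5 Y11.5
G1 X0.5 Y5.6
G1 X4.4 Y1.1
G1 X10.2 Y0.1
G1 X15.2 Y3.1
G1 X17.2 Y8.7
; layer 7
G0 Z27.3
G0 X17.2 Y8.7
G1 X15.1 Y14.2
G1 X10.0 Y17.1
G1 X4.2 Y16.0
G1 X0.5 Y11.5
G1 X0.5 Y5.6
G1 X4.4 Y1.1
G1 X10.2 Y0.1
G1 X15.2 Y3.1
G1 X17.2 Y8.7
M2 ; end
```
solid part
  facet normal 0.0000 0.0000 -1.0000
    outer loop
      vertex 10.0 17.1 0.0
      vertex 15.1 14.2 0.0
      vertex 17.2 8.7 0.0
    endloop
  endfacet
  facet normal 0.0000 0.0000 -1.0000
    outer loop
      vertex 4.2 16.0 0.0
      vertex 10.0 17.1 0.0
      vertex 17.2 8.7 0.0
    endloop
  endfacet
  facet normal 0.0000 0.0000 -1.0000
    outer loop
      vertex 0.5 11.5 0.0
      vertex 4.2 16.0 0.0
      vertex 17.2 8.7 0.0
    endloop
  endfacet
  facet normal 0.0000 0.0000 -1.0000
    outer loop
      vertex 0.5 5.6 0.0
      vertex 0.5 11.5 0.0
      vertex 17.2 8.7 0.0
    endloop
  endfacet
  facet normal 0.0000 0.0000 -1.0000
    outer loop
      vertex 4.4 1.1 0.0
      vertex 0.5 5.6 0.0
      vertex 17.2 8.7 0.0
    endloop
  endfacet
  facet normal 0.0000 0.0000 -1.0000
    outer loop
      vertex 10.2 0.1 0.0
      vertex 4.4 1.1 0.0
      vertex 17.2 8.7 0.0
    endloop
  endfacet
  facet normal 0.0000 0.0000 -1.0000
    outer loop
      vertex 15.2 3.1 0.0
      vertex 10.2 0.1 0.0
      vertex 17.2 8.7 0.0
    endloop
  endfacet
  facet normal 0.0000 0.0000 1.0000
    outer loop
      vertex 17.2 8.7 27.3
      vertex 15.1 14.2 27.3
      vertex 10.0 17.1 27.3
    endloop
  endfacet
  facet normal 0.0000 0.0000 1.0000
    outer loop
      vertex 17.2 8.7 27.3
      vertex 10.0 17.1 27.3
      vertex 4.2 16.0 27.3
    endloop
  endfacet
  facet normal 0.0000 0.0000 1.0000
    outer loop
      vertex 17.2 8.7 27.3
      vertex 4.2 16.0 27.3
      vertex 0.5 11.5 27.3
    endloop
  endfacet
  facet normal 0.0000 0.0000 1.0000
    outer loop
      vertex 17.2 8.7 27.3
      vertex 0.5 11.5 27.3
      vertex 0.5 5.6 27.3
    endloop
  endfacet
  facet normal 0.0000 0.0000 1.0000
    outer loop
      vertex 17.2 8.7 27.3
      vertex 0.5 5.6 27.3
      vertex 4.4 1.1 27.3
    endloop
  endfacet
  facet normal 0.0000 0.0000 1.0000
    outer loop
      vertex 17.2 8.7 27.3
      vertex 4.4 1.1 27.3
      vertex 10.2 0.1 27.3
    endloop
  endfacet
  facet normal 0.0000 0.0000 1.0000
    outer loop
      vertex 17.2 8.7 27.3
      vertex 10.2 0.1 27.3
      vertex 15.2 3.1 27.3
    endloop
  endfacet
  facet normal 0.9342 0.3567 0.0000
    outer loop
      vertex 17.2 8.7 0.0
      vertex 15.1 14.2 0.0
      vertex 15.1 14.2 27.3
    endloop
  endfacet
  facet normal 0.9342 0.3567 0.0000
    outer loop
      vertex 17.2 8.7 0.0
      vertex 15.1 14.2 27.3
      vertex 17.2 8.7 27.3
    endloop
  endfacet
  facet normal 0.4943 0.8693 0.0000
    outer loop
      vertex 15.1 14.2 0.0
      vertex 10.0 17.1 0.0
      vertex 10.0 17.1 27.3
    endloop
  endfacet
  facet normal 0.4943 0.8693 0.0000
    outer loop
      vertex 15.1 14.2 0.0
      vertex 10.0 17.1 27.3
      vertex 15.1 14.2 27.3
    endloop
  endfacet
  facet normal -0.1863 0.9825 0.0000
    outer loop
      vertex 10.0 17.1 0.0
      vertex 4.2 16.0 0.0
      vertex 4.2 16.0 27.3
    endloop
  endfacet
  facet normal -0.1863 0.9825 0.0000
    outer loop
      vertex 10.0 17.1 0.0
      vertex 4.2 16.0 27.3
      vertex 10.0 17.1 27.3
    endloop
  endfacet
  facet normal -0.7724 0.6351 0.0000
    outer loop
      vertex 4.2 16.0 0.0
      vertex 0.5 11.5 0.0
      vertex 0.5 11.5 27.3
    endloop
  endfacet
  facet normal -0.7724 0.6351 0.0000
    outer loop
      vertex 4.2 16.0 0.0
      vertex 0.5 11.5 27.3
      vertex 4.2 16.0 27.3
    endloop
  endfacet
  facet normal -1.0000 0.0000 0.0000
    outer loop
      vertex 0.5 11.5 0.0
      vertex 0.5 5.6 0.0
      vertex 0.5 5.6 27.3
    endloop
  endfacet
  facet normal -1.0000 0.0000 0.0000
    outer loop
      vertex 0.5 11.5 0.0
      vertex 0.5 5.6 27.3
      vertex 0.5 11.5 27.3
    endloop
  endfacet
  facet normal -0.7557 -0.6549 0.0000
    outer loop
      vertex 0.5 5.6 0.0
      vertex 4.4 1.1 0.0
      vertex 4.4 1.1 27.3
    endloop
  endfacet
  facet normal -0.7557 -0.6549 0.0000
    outer loop
      vertex 0.5 5.6 0.0
      vertex 4.4 1.1 27.3
      vertex 0.5 5.6 27.3
    endloop
  endfacet
  facet normal -0.1699 -0.9855 0.0000
    outer loop
      vertex 4.4 1.1 0.0
      vertex 10.2 0.1 0.0
      vertex 10.2 0.1 27.3
    endloop
  endfacet
  facet normal -0.1699 -0.9855 0.0000
    outer loop
      vertex 4.4 1.1 0.0
      vertex 10.2 0.1 27.3
      vertex 4.4 1.1 27.3
    endloop
  endfacet
  facet normal 0.5145 -0.8575 0.0000
    outer loop
      vertex 10.2 0.1 0.0
      vertex 15.2 3.1 0.0
      vertex 15.2 3.1 27.3
    endloop
  endfacet
  facet normal 0.5145 -0.8575 0.0000
    outer loop
      vertex 10.2 0.1 0.0
      vertex 15.2 3.1 27.3
      vertex 10.2 0.1 27.3
    endloop
  endfacet
  facet normal 0.9417 -0.3363 0.0000
    outer loop
      vertex 15.2 3.1 0.0
      vertex 17.2 8.7 0.0
      vertex 17.2 8.7 27.3
    endloop
  endfacet
  facet normal 0.9417 -0.3363 0.0000
    outer loop
      vertex 15.2 3.1 0.0
      vertex 17.2 8.7 27.3
      vertex 15.2 3.1 27.3
    endloop
  endfacet
endsolid part

The G0 Z moves step by Δz≈3.9 mm. Every layer's G1 loop is the same polygon, so the solid is a straight extrusion of it from z=0 to z≈27.3. Closing with flat bottom and top caps and triangulating gives 32 facets — a regular 9-sided prism (a cylinder approximated with 9 flat sides), circumscribed radius ≈ 8.6 mm, height ≈ 27.3 mm.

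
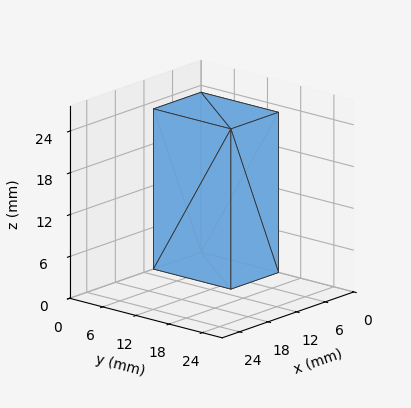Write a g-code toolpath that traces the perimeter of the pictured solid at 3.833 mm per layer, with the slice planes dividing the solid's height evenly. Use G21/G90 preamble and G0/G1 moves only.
Reading the render: the shape is a rectangular box, roughly 10 × 14 mm footprint and 23 mm tall (dimensions read to the nearest mm from the axis ticks). For the g-code, the solid's height is divided into equal slices at the stated Δz and each level perimeter traced with G1 moves after a G0 lift.

; perimeter-only toolpath
G21 ; units = mm
G90 ; absolute positioning
G28 ; home
; layer 1
G0 Z3.833
G0 X0.000 Y0.000
G1 X10.000 Y0.000
G1 X10.000 Y14.000
G1 X0.000 Y14.000
G1 X0.000 Y0.000
; layer 2
G0 Z7.667
G0 X0.000 Y0.000
G1 X10.000 Y0.000
G1 X10.000 Y14.000
G1 X0.000 Y14.000
G1 X0.000 Y0.000
; layer 3
G0 Z11.500
G0 X0.000 Y0.000
G1 X10.000 Y0.000
G1 X10.000 Y14.000
G1 X0.000 Y14.000
G1 X0.000 Y0.000
; layer 4
G0 Z15.333
G0 X0.000 Y0.000
G1 X10.000 Y0.000
G1 X10.000 Y14.000
G1 X0.000 Y14.000
G1 X0.000 Y0.000
; layer 5
G0 Z19.167
G0 X0.000 Y0.000
G1 X10.000 Y0.000
G1 X10.000 Y14.000
G1 X0.000 Y14.000
G1 X0.000 Y0.000
; layer 6
G0 Z23.000
G0 X0.000 Y0.000
G1 X10.000 Y0.000
G1 X10.000 Y14.000
G1 X0.000 Y14.000
G1 X0.000 Y0.000
M2 ; end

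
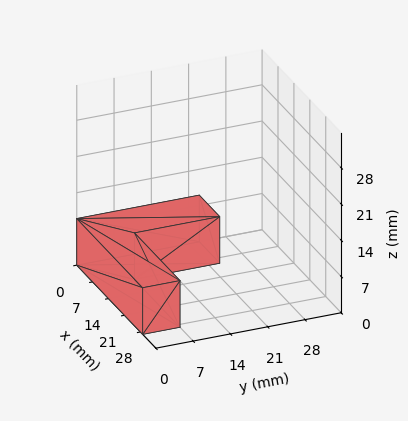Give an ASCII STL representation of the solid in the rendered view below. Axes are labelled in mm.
Reading the render: the shape is an L-shaped prism: outer 29 × 23 mm, arm thicknesses ≈ 7 mm (horizontal) and 9 mm (vertical), extruded 9 mm in z (dimensions read to the nearest mm from the axis ticks). For the STL, each face is triangulated and given an outward normal.

solid part
  facet normal 0.0000 0.0000 -1.0000
    outer loop
      vertex 29.0 7.0 0.0
      vertex 29.0 0.0 0.0
      vertex 0.0 0.0 0.0
    endloop
  endfacet
  facet normal 0.0000 0.0000 -1.0000
    outer loop
      vertex 9.0 7.0 0.0
      vertex 29.0 7.0 0.0
      vertex 0.0 0.0 0.0
    endloop
  endfacet
  facet normal 0.0000 0.0000 -1.0000
    outer loop
      vertex 9.0 23.0 0.0
      vertex 9.0 7.0 0.0
      vertex 0.0 0.0 0.0
    endloop
  endfacet
  facet normal 0.0000 0.0000 -1.0000
    outer loop
      vertex 0.0 23.0 0.0
      vertex 9.0 23.0 0.0
      vertex 0.0 0.0 0.0
    endloop
  endfacet
  facet normal 0.0000 0.0000 1.0000
    outer loop
      vertex 0.0 0.0 9.0
      vertex 29.0 0.0 9.0
      vertex 29.0 7.0 9.0
    endloop
  endfacet
  facet normal 0.0000 0.0000 1.0000
    outer loop
      vertex 0.0 0.0 9.0
      vertex 29.0 7.0 9.0
      vertex 9.0 7.0 9.0
    endloop
  endfacet
  facet normal 0.0000 0.0000 1.0000
    outer loop
      vertex 0.0 0.0 9.0
      vertex 9.0 7.0 9.0
      vertex 9.0 23.0 9.0
    endloop
  endfacet
  facet normal 0.0000 0.0000 1.0000
    outer loop
      vertex 0.0 0.0 9.0
      vertex 9.0 23.0 9.0
      vertex 0.0 23.0 9.0
    endloop
  endfacet
  facet normal 0.0000 -1.0000 0.0000
    outer loop
      vertex 0.0 0.0 0.0
      vertex 29.0 0.0 0.0
      vertex 29.0 0.0 9.0
    endloop
  endfacet
  facet normal 0.0000 -1.0000 0.0000
    outer loop
      vertex 0.0 0.0 0.0
      vertex 29.0 0.0 9.0
      vertex 0.0 0.0 9.0
    endloop
  endfacet
  facet normal 1.0000 0.0000 0.0000
    outer loop
      vertex 29.0 0.0 0.0
      vertex 29.0 7.0 0.0
      vertex 29.0 7.0 9.0
    endloop
  endfacet
  facet normal 1.0000 0.0000 0.0000
    outer loop
      vertex 29.0 0.0 0.0
      vertex 29.0 7.0 9.0
      vertex 29.0 0.0 9.0
    endloop
  endfacet
  facet normal 0.0000 1.0000 0.0000
    outer loop
      vertex 29.0 7.0 0.0
      vertex 9.0 7.0 0.0
      vertex 9.0 7.0 9.0
    endloop
  endfacet
  facet normal 0.0000 1.0000 0.0000
    outer loop
      vertex 29.0 7.0 0.0
      vertex 9.0 7.0 9.0
      vertex 29.0 7.0 9.0
    endloop
  endfacet
  facet normal 1.0000 0.0000 0.0000
    outer loop
      vertex 9.0 7.0 0.0
      vertex 9.0 23.0 0.0
      vertex 9.0 23.0 9.0
    endloop
  endfacet
  facet normal 1.0000 0.0000 0.0000
    outer loop
      vertex 9.0 7.0 0.0
      vertex 9.0 23.0 9.0
      vertex 9.0 7.0 9.0
    endloop
  endfacet
  facet normal 0.0000 1.0000 0.0000
    outer loop
      vertex 9.0 23.0 0.0
      vertex 0.0 23.0 0.0
      vertex 0.0 23.0 9.0
    endloop
  endfacet
  facet normal 0.0000 1.0000 0.0000
    outer loop
      vertex 9.0 23.0 0.0
      vertex 0.0 23.0 9.0
      vertex 9.0 23.0 9.0
    endloop
  endfacet
  facet normal -1.0000 0.0000 0.0000
    outer loop
      vertex 0.0 23.0 0.0
      vertex 0.0 0.0 0.0
      vertex 0.0 0.0 9.0
    endloop
  endfacet
  facet normal -1.0000 0.0000 0.0000
    outer loop
      vertex 0.0 23.0 0.0
      vertex 0.0 0.0 9.0
      vertex 0.0 23.0 9.0
    endloop
  endfacet
endsolid part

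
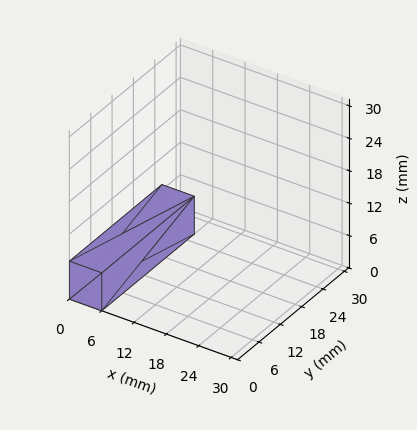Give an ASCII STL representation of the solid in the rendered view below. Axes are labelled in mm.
Reading the render: the shape is a rectangular box, roughly 6 × 26 mm footprint and 7 mm tall (dimensions read to the nearest mm from the axis ticks). For the STL, each face is triangulated and given an outward normal.

solid part
  facet normal 0.0000 0.0000 -1.0000
    outer loop
      vertex 6.00 26.00 0.00
      vertex 6.00 0.00 0.00
      vertex 0.00 0.00 0.00
    endloop
  endfacet
  facet normal 0.0000 0.0000 -1.0000
    outer loop
      vertex 0.00 26.00 0.00
      vertex 6.00 26.00 0.00
      vertex 0.00 0.00 0.00
    endloop
  endfacet
  facet normal 0.0000 0.0000 1.0000
    outer loop
      vertex 0.00 0.00 7.00
      vertex 6.00 0.00 7.00
      vertex 6.00 26.00 7.00
    endloop
  endfacet
  facet normal 0.0000 0.0000 1.0000
    outer loop
      vertex 0.00 0.00 7.00
      vertex 6.00 26.00 7.00
      vertex 0.00 26.00 7.00
    endloop
  endfacet
  facet normal 0.0000 -1.0000 0.0000
    outer loop
      vertex 0.00 0.00 0.00
      vertex 6.00 0.00 0.00
      vertex 6.00 0.00 7.00
    endloop
  endfacet
  facet normal 0.0000 -1.0000 0.0000
    outer loop
      vertex 0.00 0.00 0.00
      vertex 6.00 0.00 7.00
      vertex 0.00 0.00 7.00
    endloop
  endfacet
  facet normal 0.0000 1.0000 0.0000
    outer loop
      vertex 6.00 26.00 7.00
      vertex 6.00 26.00 0.00
      vertex 0.00 26.00 0.00
    endloop
  endfacet
  facet normal 0.0000 1.0000 0.0000
    outer loop
      vertex 0.00 26.00 7.00
      vertex 6.00 26.00 7.00
      vertex 0.00 26.00 0.00
    endloop
  endfacet
  facet normal -1.0000 0.0000 0.0000
    outer loop
      vertex 0.00 26.00 7.00
      vertex 0.00 26.00 0.00
      vertex 0.00 0.00 0.00
    endloop
  endfacet
  facet normal -1.0000 0.0000 0.0000
    outer loop
      vertex 0.00 0.00 7.00
      vertex 0.00 26.00 7.00
      vertex 0.00 0.00 0.00
    endloop
  endfacet
  facet normal 1.0000 0.0000 0.0000
    outer loop
      vertex 6.00 0.00 0.00
      vertex 6.00 26.00 0.00
      vertex 6.00 26.00 7.00
    endloop
  endfacet
  facet normal 1.0000 0.0000 0.0000
    outer loop
      vertex 6.00 0.00 0.00
      vertex 6.00 26.00 7.00
      vertex 6.00 0.00 7.00
    endloop
  endfacet
endsolid part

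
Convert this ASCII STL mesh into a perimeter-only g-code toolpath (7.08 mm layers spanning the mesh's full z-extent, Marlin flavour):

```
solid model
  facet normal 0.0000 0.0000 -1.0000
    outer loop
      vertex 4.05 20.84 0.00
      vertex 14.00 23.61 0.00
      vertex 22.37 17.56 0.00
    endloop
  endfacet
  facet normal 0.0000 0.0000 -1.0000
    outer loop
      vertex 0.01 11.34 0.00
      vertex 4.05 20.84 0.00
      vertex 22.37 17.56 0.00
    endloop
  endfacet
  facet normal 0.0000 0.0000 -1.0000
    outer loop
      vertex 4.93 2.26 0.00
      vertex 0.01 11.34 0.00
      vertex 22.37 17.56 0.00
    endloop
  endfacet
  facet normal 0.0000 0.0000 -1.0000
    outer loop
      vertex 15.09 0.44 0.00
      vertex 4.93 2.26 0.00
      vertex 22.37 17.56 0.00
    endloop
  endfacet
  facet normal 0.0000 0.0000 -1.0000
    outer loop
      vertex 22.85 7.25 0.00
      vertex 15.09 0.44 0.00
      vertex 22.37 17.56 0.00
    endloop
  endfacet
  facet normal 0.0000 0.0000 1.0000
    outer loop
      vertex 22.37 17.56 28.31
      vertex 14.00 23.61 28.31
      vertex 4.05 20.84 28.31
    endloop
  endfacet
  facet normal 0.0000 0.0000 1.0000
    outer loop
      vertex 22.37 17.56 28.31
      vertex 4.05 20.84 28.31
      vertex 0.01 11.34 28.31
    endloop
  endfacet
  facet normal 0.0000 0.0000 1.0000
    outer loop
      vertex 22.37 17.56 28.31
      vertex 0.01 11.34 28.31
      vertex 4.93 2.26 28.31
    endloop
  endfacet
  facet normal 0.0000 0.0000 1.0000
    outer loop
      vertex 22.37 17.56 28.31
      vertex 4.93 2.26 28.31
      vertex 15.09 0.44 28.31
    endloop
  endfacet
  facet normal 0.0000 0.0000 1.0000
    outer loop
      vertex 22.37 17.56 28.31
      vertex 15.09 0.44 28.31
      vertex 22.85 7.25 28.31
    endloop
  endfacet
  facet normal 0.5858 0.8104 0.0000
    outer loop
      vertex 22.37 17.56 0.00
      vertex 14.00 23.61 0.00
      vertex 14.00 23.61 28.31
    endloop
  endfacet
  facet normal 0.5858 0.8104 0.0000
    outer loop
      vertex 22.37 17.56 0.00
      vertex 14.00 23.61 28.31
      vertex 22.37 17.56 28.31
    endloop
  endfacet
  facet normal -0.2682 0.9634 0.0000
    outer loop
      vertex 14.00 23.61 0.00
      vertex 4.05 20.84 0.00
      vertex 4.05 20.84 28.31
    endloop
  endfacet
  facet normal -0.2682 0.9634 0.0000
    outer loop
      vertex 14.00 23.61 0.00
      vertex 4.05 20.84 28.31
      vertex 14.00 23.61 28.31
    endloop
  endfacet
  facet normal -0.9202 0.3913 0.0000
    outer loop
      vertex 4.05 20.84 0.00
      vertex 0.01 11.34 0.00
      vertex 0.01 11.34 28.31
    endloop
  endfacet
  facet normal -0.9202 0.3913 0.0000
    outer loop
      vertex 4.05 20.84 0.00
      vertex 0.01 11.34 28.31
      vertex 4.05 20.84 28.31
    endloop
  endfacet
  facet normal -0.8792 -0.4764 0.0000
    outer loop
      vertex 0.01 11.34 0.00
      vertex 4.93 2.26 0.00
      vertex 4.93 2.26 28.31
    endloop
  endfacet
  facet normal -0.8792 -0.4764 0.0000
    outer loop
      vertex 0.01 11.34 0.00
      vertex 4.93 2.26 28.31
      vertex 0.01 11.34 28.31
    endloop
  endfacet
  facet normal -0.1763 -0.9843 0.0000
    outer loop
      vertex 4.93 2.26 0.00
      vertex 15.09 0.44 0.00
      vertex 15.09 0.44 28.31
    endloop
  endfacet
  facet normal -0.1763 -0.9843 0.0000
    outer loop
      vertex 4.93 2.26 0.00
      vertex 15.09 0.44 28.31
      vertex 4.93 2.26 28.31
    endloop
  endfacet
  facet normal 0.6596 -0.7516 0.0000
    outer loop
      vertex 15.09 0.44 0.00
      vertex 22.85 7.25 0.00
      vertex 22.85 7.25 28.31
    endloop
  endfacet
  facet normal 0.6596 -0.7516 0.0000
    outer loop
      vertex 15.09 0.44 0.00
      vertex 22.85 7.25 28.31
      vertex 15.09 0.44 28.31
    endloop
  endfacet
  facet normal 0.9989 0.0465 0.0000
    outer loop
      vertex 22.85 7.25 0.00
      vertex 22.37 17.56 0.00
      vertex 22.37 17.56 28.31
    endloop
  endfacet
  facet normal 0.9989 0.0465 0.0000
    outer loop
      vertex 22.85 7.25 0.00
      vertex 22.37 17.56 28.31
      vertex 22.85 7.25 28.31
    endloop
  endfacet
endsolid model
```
; perimeter-only toolpath
G21 ; units = mm
G90 ; absolute positioning
G28 ; home
; layer 1
G0 Z7.08
G0 X22.37 Y17.56
G1 X14.00 Y23.61
G1 X4.05 Y20.84
G1 X0.01 Y11.34
G1 X4.93 Y2.26
G1 X15.09 Y0.44
G1 X22.85 Y7.25
G1 X22.37 Y17.56
; layer 2
G0 Z14.15
G0 X22.37 Y17.56
G1 X14.00 Y23.61
G1 X4.05 Y20.84
G1 X0.01 Y11.34
G1 X4.93 Y2.26
G1 X15.09 Y0.44
G1 X22.85 Y7.25
G1 X22.37 Y17.56
; layer 3
G0 Z21.23
G0 X22.37 Y17.56
G1 X14.00 Y23.61
G1 X4.05 Y20.84
G1 X0.01 Y11.34
G1 X4.93 Y2.26
G1 X15.09 Y0.44
G1 X22.85 Y7.25
G1 X22.37 Y17.56
; layer 4
G0 Z28.31
G0 X22.37 Y17.56
G1 X14.00 Y23.61
G1 X4.05 Y20.84
G1 X0.01 Y11.34
G1 X4.93 Y2.26
G1 X15.09 Y0.44
G1 X22.85 Y7.25
G1 X22.37 Y17.56
M2 ; end

The solid is a regular 7-sided prism (a cylinder approximated with 7 flat sides), circumscribed radius ≈ 11.9 mm, height ≈ 28.3 mm. Slicing at Δz = 7.08 mm — 4 equal slices spanning the solid's height, so layer i sits at z = i·h/4 — gives 4 non-empty perimeters. Each is a 7-segment closed polygon; G0 lifts to the layer z and rapids to the start vertex, then G1 traces the edges.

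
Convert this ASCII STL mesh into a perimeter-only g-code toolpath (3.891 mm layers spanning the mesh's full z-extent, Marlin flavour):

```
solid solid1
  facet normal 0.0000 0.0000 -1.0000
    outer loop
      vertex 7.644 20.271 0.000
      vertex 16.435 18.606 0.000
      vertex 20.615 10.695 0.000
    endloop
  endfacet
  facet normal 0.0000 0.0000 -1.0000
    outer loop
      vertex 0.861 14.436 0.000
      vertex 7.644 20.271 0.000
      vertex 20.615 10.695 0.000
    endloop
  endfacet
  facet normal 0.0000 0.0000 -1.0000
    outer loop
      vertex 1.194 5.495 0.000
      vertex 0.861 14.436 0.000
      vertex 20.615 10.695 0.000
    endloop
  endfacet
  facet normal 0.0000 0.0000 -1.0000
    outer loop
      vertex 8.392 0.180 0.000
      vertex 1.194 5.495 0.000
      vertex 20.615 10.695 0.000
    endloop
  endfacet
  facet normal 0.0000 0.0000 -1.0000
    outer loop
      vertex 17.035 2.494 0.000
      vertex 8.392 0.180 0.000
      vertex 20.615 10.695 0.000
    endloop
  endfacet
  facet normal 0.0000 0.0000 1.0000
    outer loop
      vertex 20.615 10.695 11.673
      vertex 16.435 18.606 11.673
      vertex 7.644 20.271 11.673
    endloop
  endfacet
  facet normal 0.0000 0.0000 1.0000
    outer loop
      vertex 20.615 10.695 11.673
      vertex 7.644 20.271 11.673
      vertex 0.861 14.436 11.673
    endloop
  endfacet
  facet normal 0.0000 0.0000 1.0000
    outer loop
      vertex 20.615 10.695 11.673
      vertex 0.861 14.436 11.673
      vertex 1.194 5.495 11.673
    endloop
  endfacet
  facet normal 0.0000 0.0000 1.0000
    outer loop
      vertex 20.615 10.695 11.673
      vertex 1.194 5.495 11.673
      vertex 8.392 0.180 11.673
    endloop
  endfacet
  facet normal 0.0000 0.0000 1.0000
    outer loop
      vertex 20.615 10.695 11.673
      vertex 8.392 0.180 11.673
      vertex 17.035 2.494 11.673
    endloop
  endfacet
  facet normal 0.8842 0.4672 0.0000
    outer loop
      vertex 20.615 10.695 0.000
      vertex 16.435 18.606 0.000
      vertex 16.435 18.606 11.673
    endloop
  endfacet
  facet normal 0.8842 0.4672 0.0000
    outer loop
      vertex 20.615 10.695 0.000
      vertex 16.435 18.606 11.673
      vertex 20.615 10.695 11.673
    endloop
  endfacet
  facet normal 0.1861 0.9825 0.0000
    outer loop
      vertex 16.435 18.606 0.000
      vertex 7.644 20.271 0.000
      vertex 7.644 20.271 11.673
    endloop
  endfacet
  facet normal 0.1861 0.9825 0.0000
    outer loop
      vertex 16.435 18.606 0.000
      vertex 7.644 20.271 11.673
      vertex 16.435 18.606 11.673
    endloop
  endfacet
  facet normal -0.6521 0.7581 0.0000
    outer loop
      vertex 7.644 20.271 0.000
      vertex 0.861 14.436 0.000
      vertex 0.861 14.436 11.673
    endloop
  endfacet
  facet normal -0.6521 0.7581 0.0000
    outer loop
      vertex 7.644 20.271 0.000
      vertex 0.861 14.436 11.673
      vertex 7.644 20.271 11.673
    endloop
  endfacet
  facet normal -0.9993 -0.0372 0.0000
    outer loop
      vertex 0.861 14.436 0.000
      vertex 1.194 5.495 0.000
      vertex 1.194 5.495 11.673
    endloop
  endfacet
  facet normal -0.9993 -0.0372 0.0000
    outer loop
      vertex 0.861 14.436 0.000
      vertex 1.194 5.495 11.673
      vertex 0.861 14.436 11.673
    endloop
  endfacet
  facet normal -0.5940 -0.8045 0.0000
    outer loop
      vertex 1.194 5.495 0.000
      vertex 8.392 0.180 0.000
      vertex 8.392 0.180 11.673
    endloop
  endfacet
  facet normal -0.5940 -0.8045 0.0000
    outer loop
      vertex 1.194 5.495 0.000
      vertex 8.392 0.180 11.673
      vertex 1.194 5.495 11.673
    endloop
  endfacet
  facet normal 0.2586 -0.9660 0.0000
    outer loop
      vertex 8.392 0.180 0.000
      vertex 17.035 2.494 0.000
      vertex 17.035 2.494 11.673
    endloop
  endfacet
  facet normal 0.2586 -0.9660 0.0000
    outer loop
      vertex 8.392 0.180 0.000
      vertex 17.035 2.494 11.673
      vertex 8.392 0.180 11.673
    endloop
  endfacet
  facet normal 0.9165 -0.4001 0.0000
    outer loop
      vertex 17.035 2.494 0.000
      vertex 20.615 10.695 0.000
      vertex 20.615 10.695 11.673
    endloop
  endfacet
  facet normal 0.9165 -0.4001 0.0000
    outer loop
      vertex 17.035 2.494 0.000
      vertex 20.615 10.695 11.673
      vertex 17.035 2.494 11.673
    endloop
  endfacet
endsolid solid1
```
; perimeter-only toolpath
G21 ; units = mm
G90 ; absolute positioning
G28 ; home
; layer 1
G0 Z3.891
G0 X20.615 Y10.695
G1 X16.435 Y18.606
G1 X7.644 Y20.271
G1 X0.861 Y14.436
G1 X1.194 Y5.495
G1 X8.392 Y0.180
G1 X17.035 Y2.494
G1 X20.615 Y10.695
; layer 2
G0 Z7.782
G0 X20.615 Y10.695
G1 X16.435 Y18.606
G1 X7.644 Y20.271
G1 X0.861 Y14.436
G1 X1.194 Y5.495
G1 X8.392 Y0.180
G1 X17.035 Y2.494
G1 X20.615 Y10.695
; layer 3
G0 Z11.673
G0 X20.615 Y10.695
G1 X16.435 Y18.606
G1 X7.644 Y20.271
G1 X0.861 Y14.436
G1 X1.194 Y5.495
G1 X8.392 Y0.180
G1 X17.035 Y2.494
G1 X20.615 Y10.695
M2 ; end

The solid is a regular 7-sided prism (a cylinder approximated with 7 flat sides), circumscribed radius ≈ 10.3 mm, height ≈ 11.7 mm. Slicing at Δz = 3.891 mm — 3 equal slices spanning the solid's height, so layer i sits at z = i·h/3 — gives 3 non-empty perimeters. Each is a 7-segment closed polygon; G0 lifts to the layer z and rapids to the start vertex, then G1 traces the edges.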